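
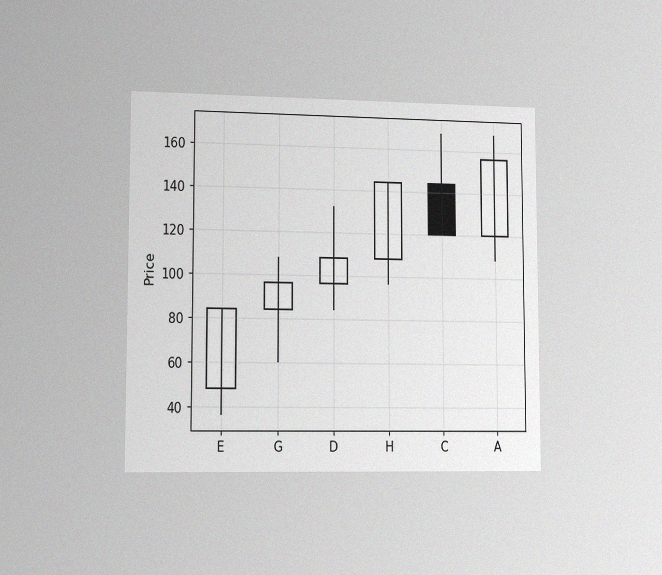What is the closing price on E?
The chart is viewed slightly from the left, with some photo noise. The E candle closes at 84.

84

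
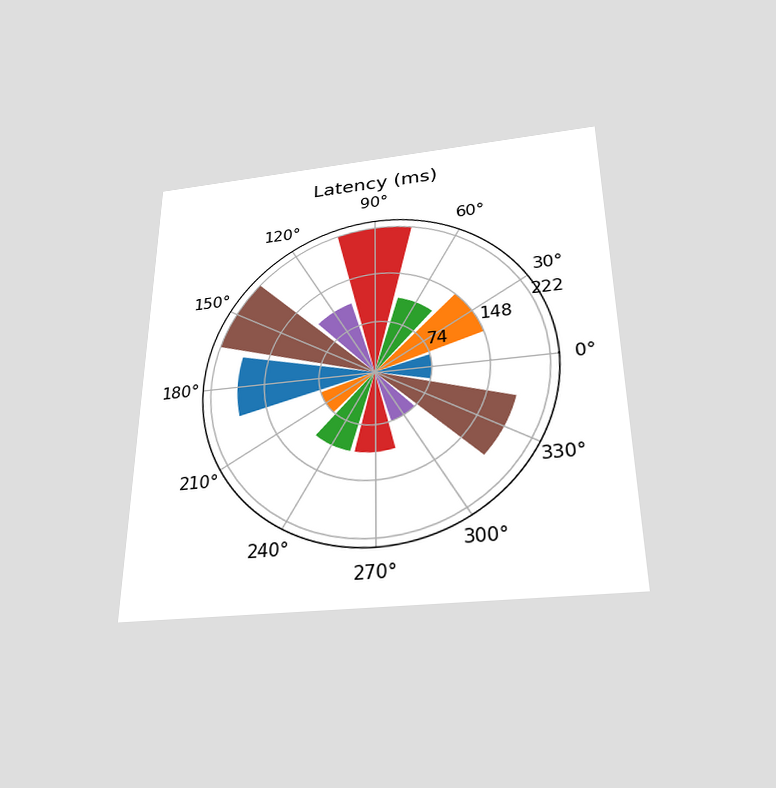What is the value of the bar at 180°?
The chart is viewed slightly from below. The bar at 180° reaches 185ms on the radial axis.

185ms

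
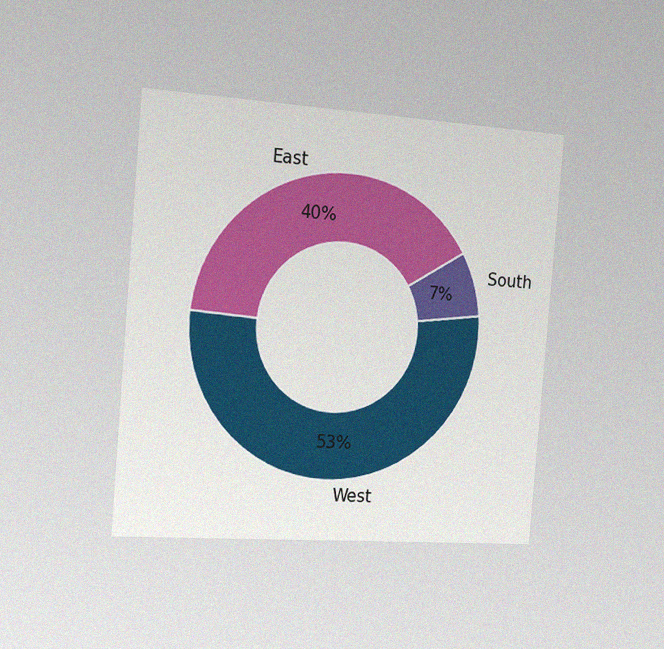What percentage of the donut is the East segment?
The chart is tilted about 5° clockwise and viewed slightly from the left, with some photo noise. The East segment takes up 40% of the ring.

40%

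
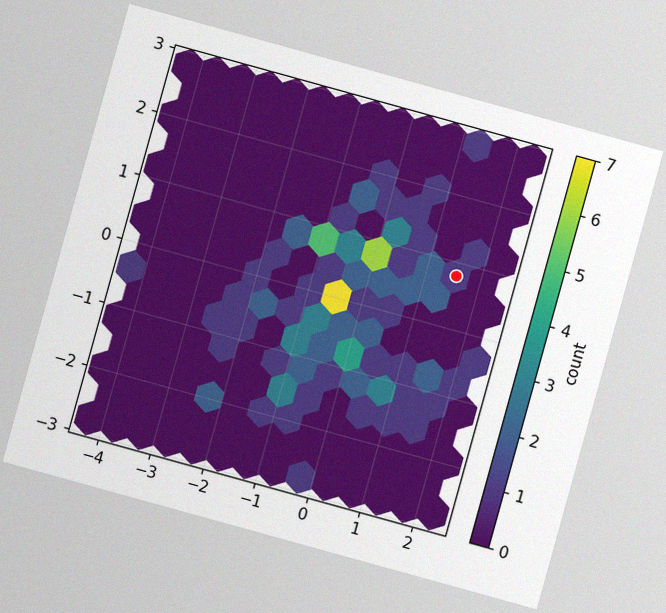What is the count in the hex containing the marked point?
1

The chart is tilted about 15° clockwise, with some photo noise. The marked hex reads 1 on the colorbar.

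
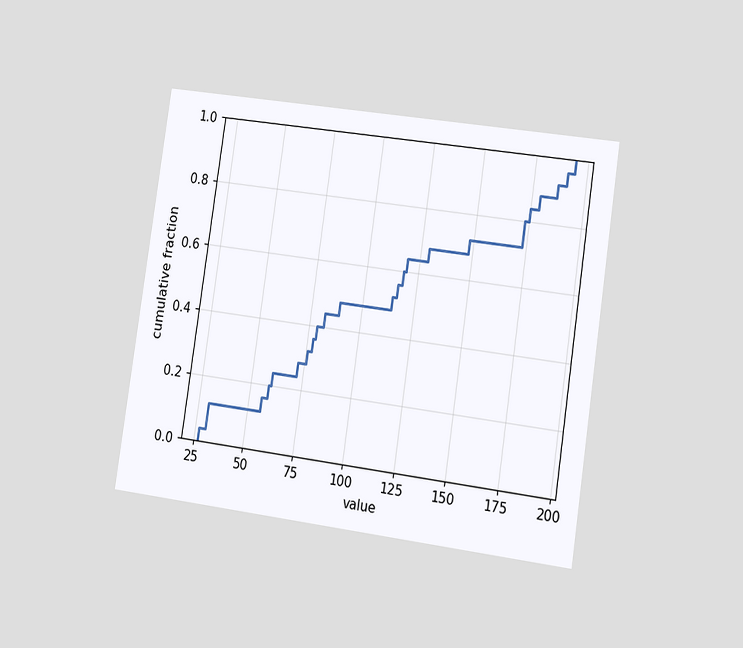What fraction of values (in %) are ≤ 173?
80%

The chart is tilted about 8° clockwise and viewed slightly from the right. At x=173 the ECDF step is at 80%.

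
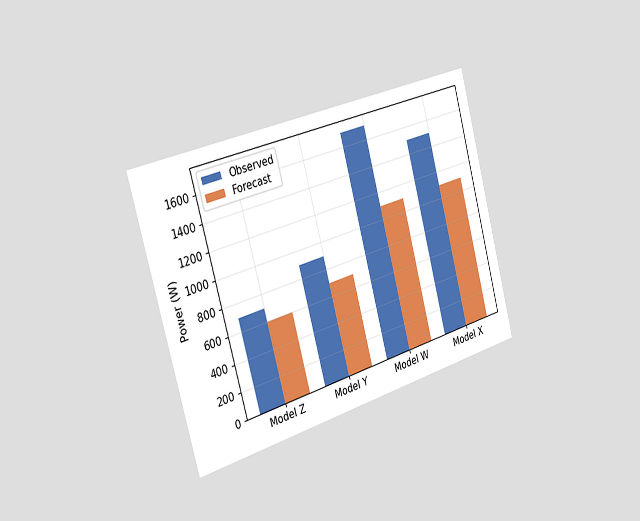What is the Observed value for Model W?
The chart is tilted about 15° counter-clockwise and viewed slightly from the left. The Observed bar at Model W reaches 1700W on the y-axis.

1700W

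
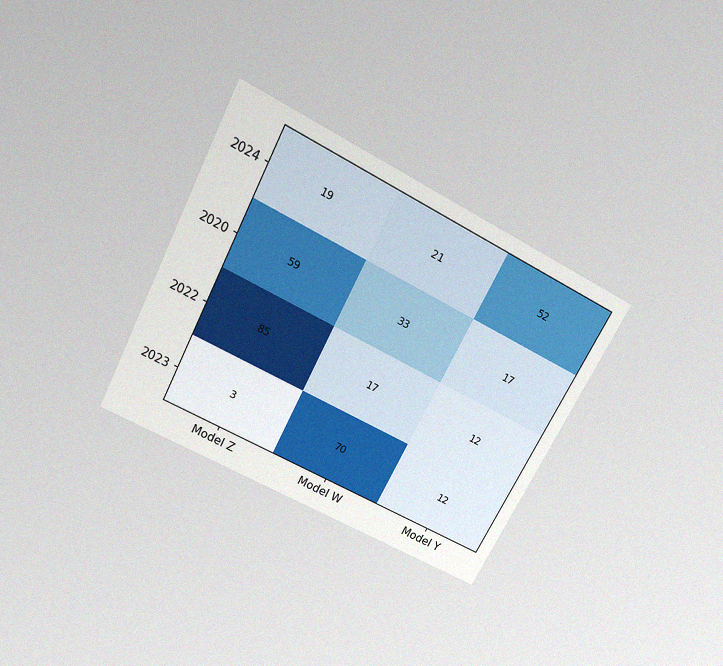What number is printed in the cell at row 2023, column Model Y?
12

The chart is tilted about 28° clockwise and viewed slightly from above, with some photo noise. The (2023, Model Y) cell reads 12.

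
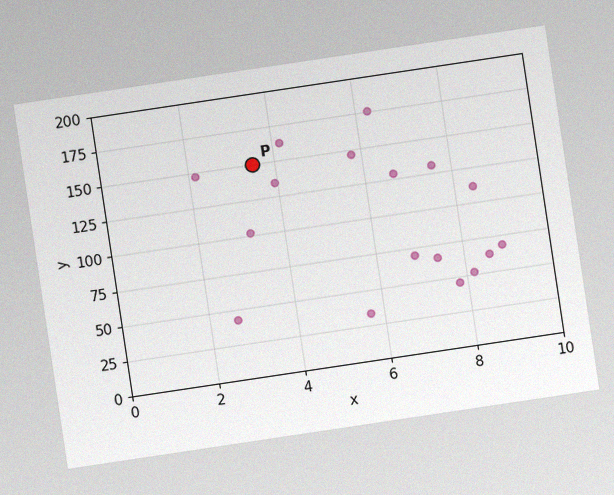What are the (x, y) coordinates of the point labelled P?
The chart is tilted about 9° counter-clockwise, with some photo noise. Following the gridlines from P to each axis, P sits at (3.5, 150).

(3.5, 150)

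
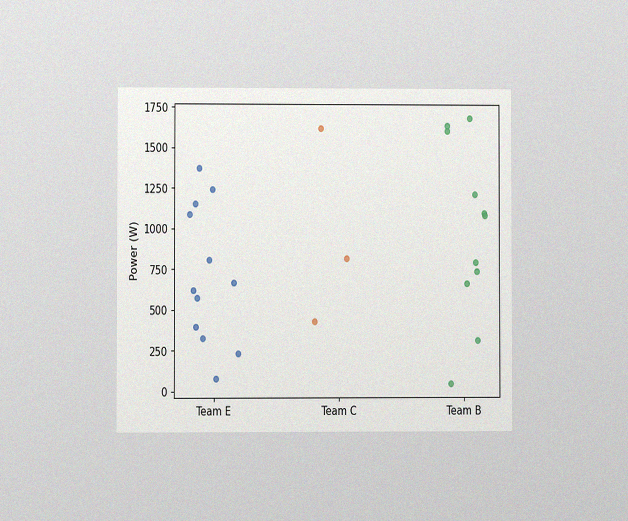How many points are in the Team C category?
3

The chart is viewed at a slight angle, with some photo noise. Counting the markers in the Team C column gives 3.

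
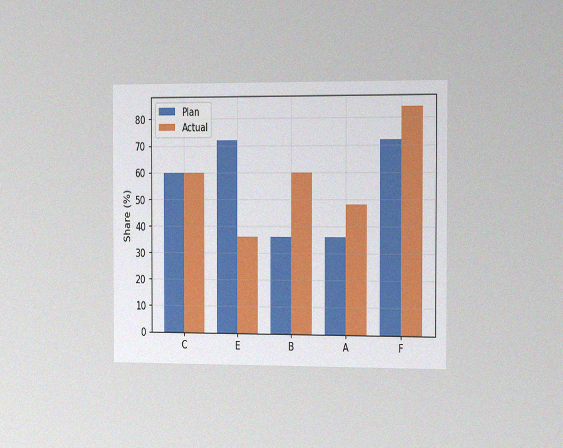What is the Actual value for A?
The chart is viewed slightly from the right, with some photo noise. The Actual bar at A reaches 48% on the y-axis.

48%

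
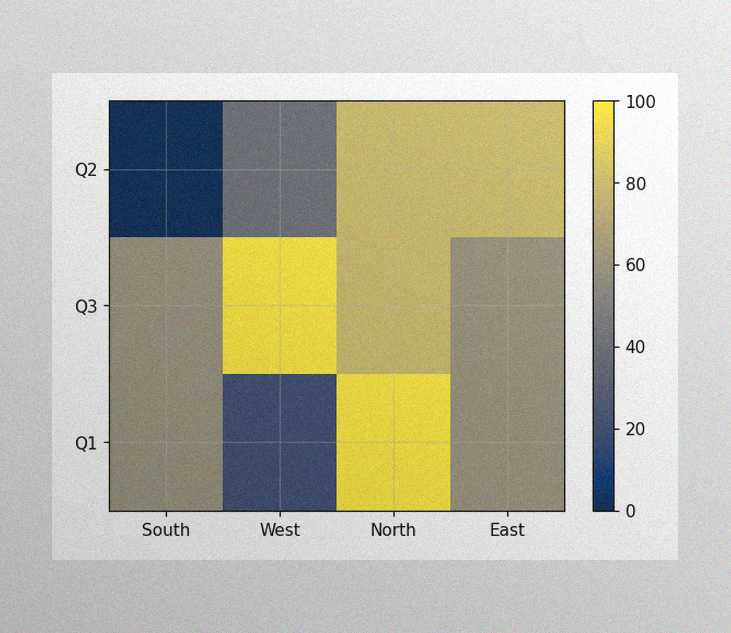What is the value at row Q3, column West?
The image has some photo noise and uneven lighting. Matching cell (Q3, West) against the colorbar gives 100.

100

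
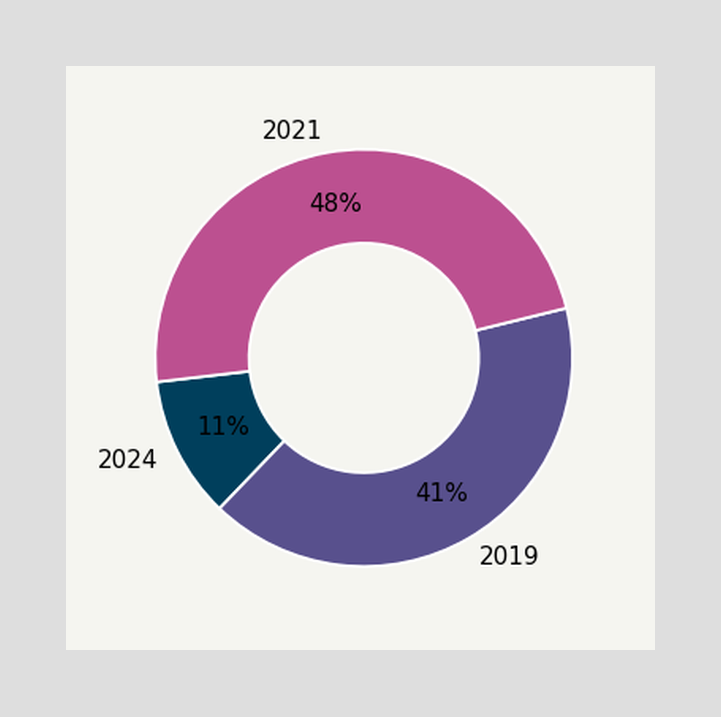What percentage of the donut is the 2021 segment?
The 2021 segment takes up 48% of the ring.

48%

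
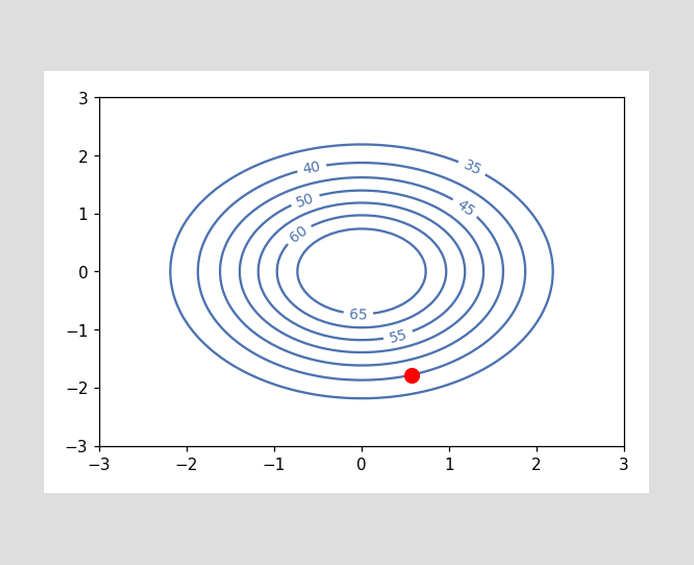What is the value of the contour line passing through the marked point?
The marked point sits on the contour labelled 40.

40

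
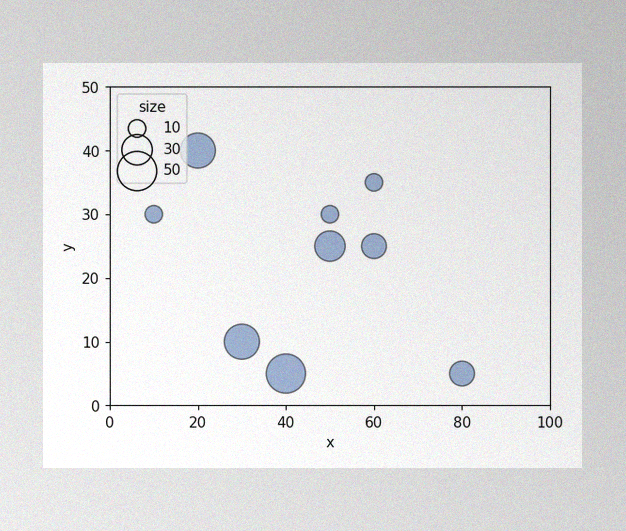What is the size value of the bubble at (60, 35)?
The image has some photo noise and uneven lighting. Matching the bubble at (60, 35) against the size legend gives 10.

10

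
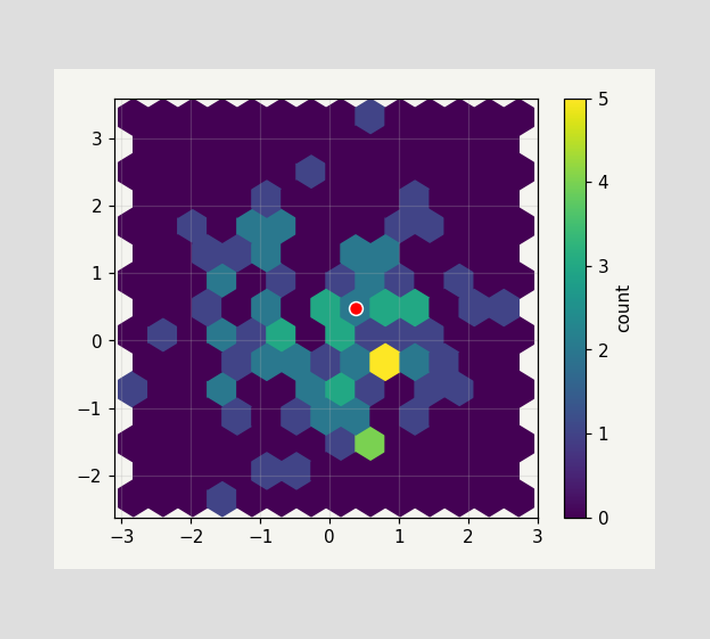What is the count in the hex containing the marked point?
2

The marked hex reads 2 on the colorbar.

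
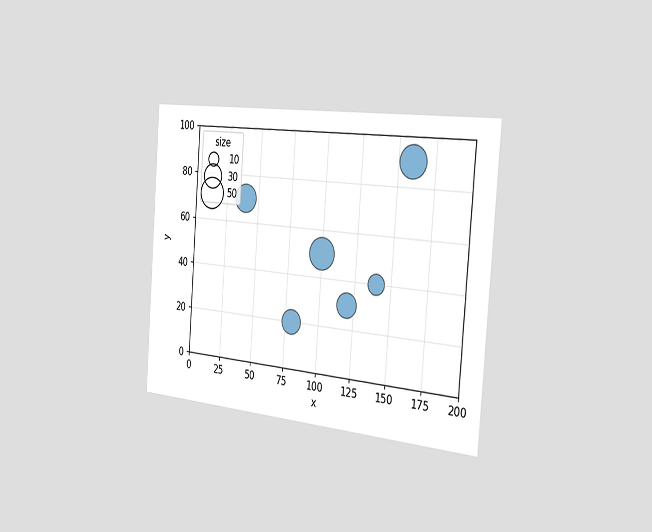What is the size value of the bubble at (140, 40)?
The chart is tilted about 4° clockwise and viewed slightly from the right. Matching the bubble at (140, 40) against the size legend gives 20.

20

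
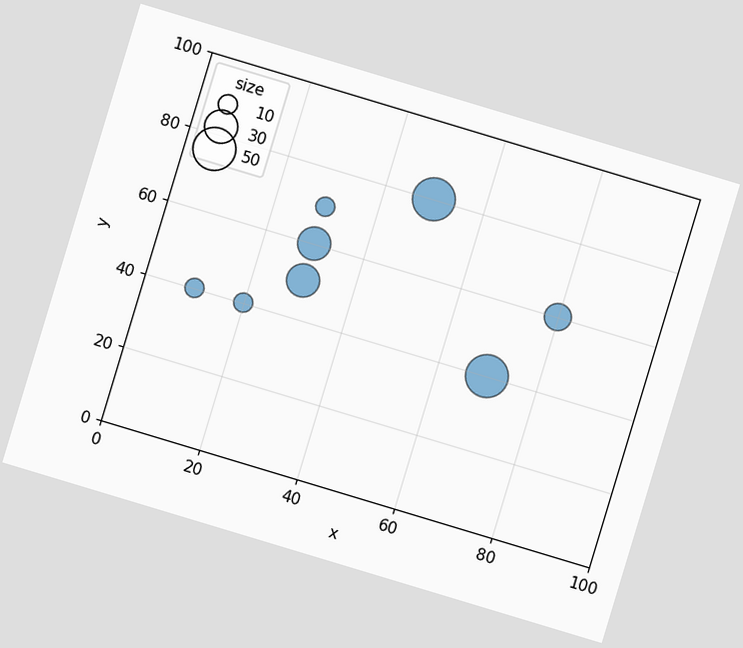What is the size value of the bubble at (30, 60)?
30

The chart is tilted about 17° clockwise. Matching the bubble at (30, 60) against the size legend gives 30.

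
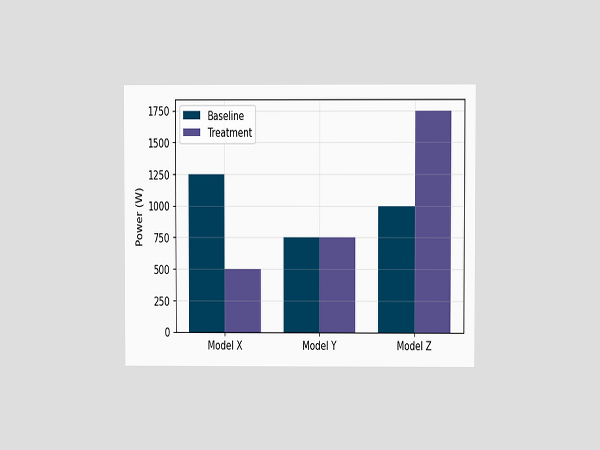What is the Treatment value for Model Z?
The chart is viewed at a slight angle. The Treatment bar at Model Z reaches 1750W on the y-axis.

1750W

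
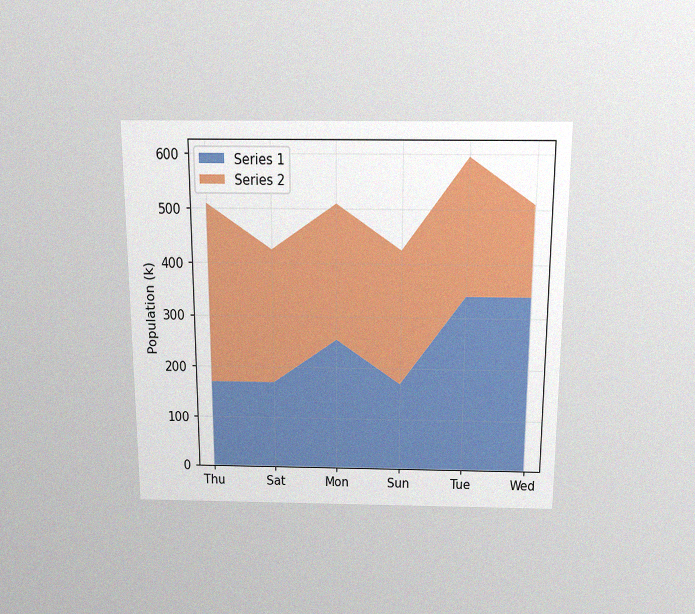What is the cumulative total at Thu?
510k

The chart is viewed slightly from above, with some photo noise. The stacked total at Thu reaches 510k.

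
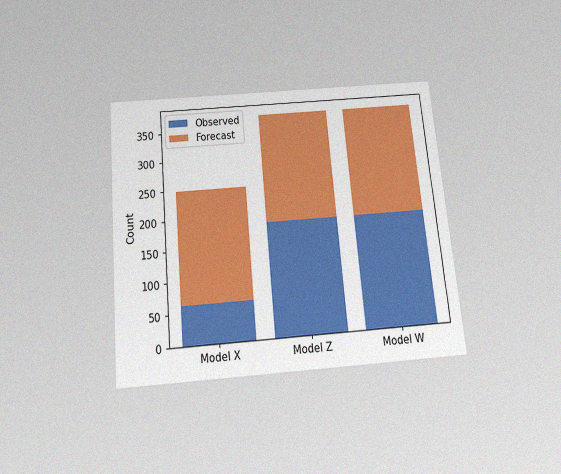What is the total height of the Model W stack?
372

The chart is tilted about 5° counter-clockwise and viewed slightly from below, with some photo noise. The Model W stack's top reaches 372 on the y-axis.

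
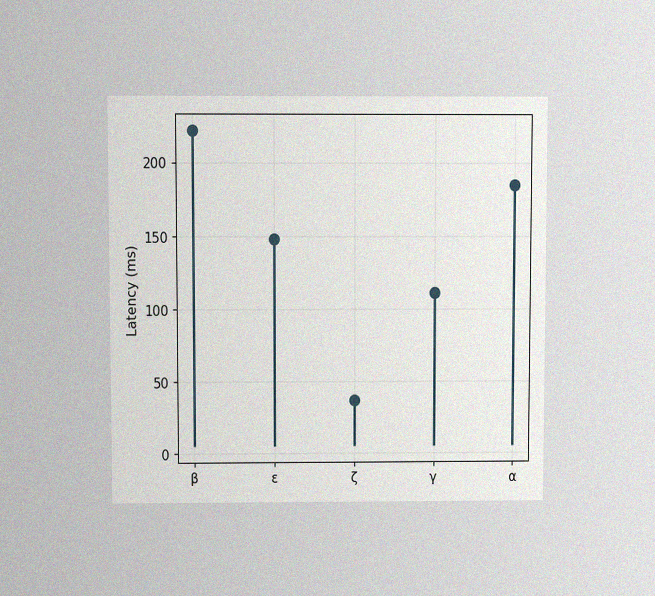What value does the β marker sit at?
222ms

The chart is viewed slightly from above, with some photo noise. The β marker sits at 222ms.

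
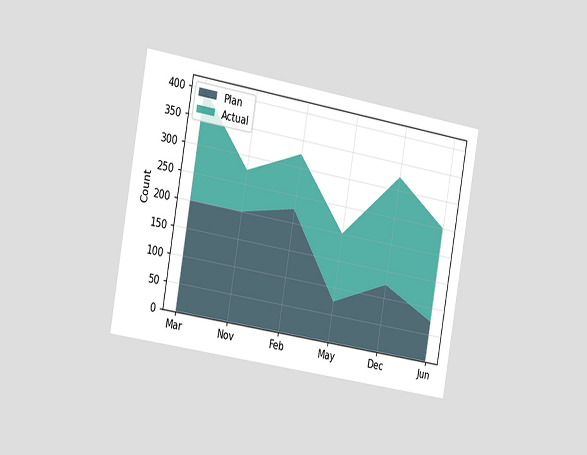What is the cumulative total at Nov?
275

The chart is tilted about 10° clockwise and viewed slightly from the left. The stacked total at Nov reaches 275.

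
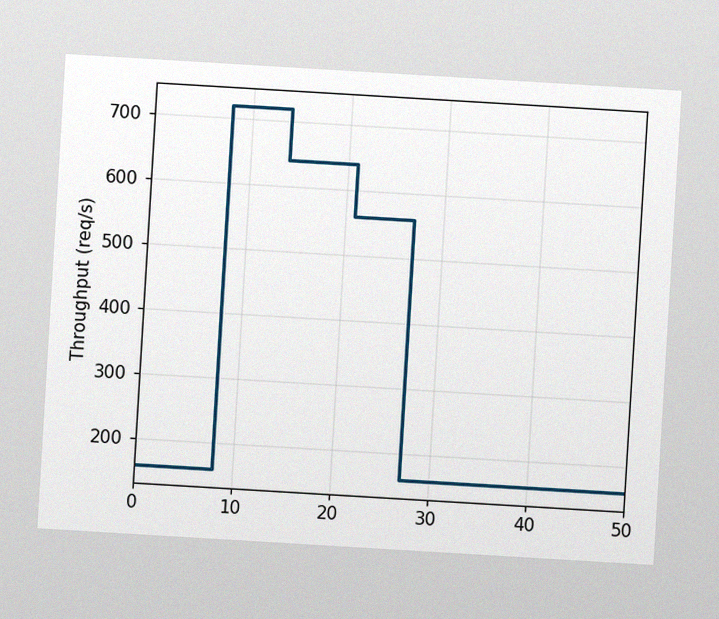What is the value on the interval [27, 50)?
160req/s

The chart is tilted about 3° clockwise, with some photo noise. On [27, 50) the step sits at 160req/s.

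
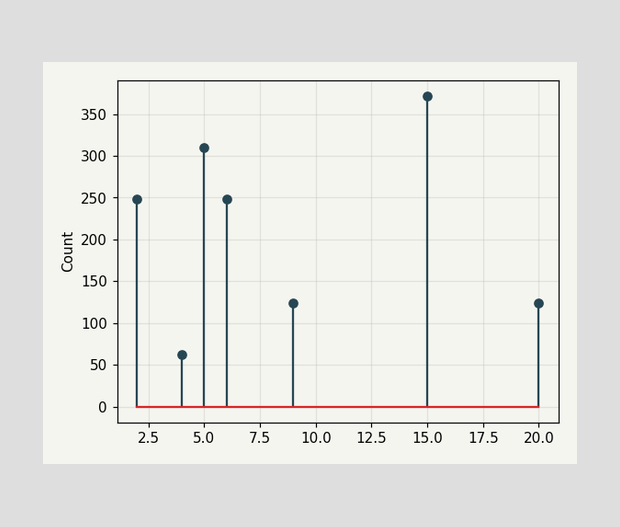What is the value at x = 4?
The stem at x=4 reaches 62.

62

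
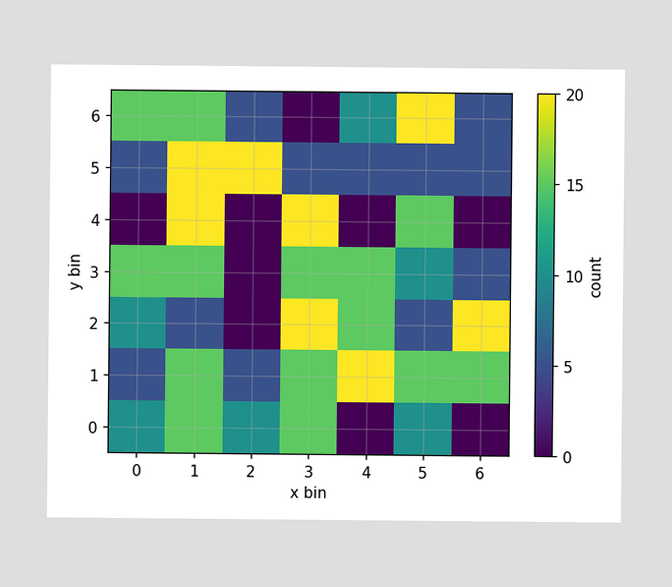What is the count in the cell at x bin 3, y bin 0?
Matching the cell (3, 0) against the colorbar gives 15.

15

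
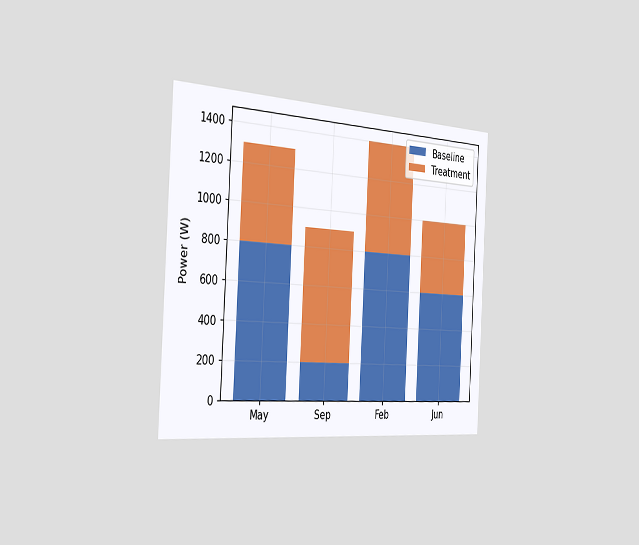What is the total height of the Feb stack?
1400W

The chart is tilted about 3° clockwise and viewed slightly from the left. The Feb stack's top reaches 1400W on the y-axis.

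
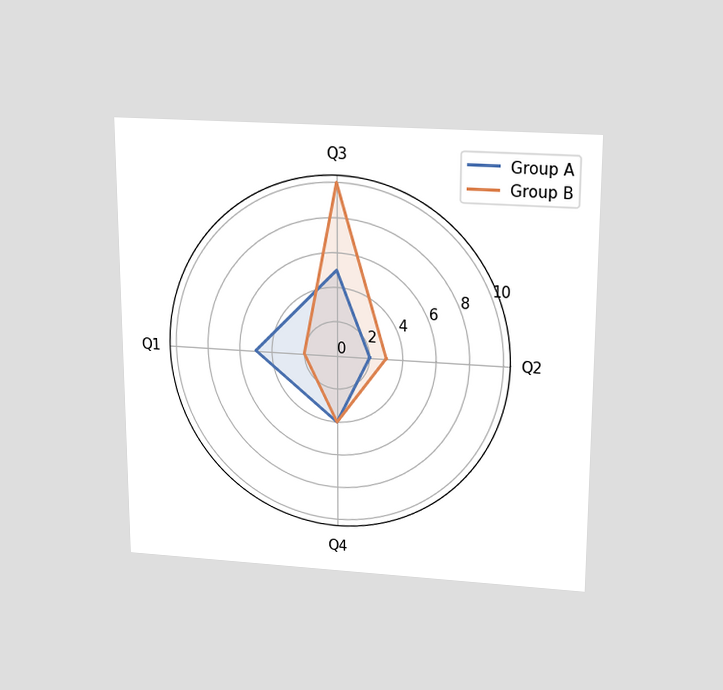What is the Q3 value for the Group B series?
10

The chart is viewed slightly from above. On the Q3 axis, Group B reaches 10.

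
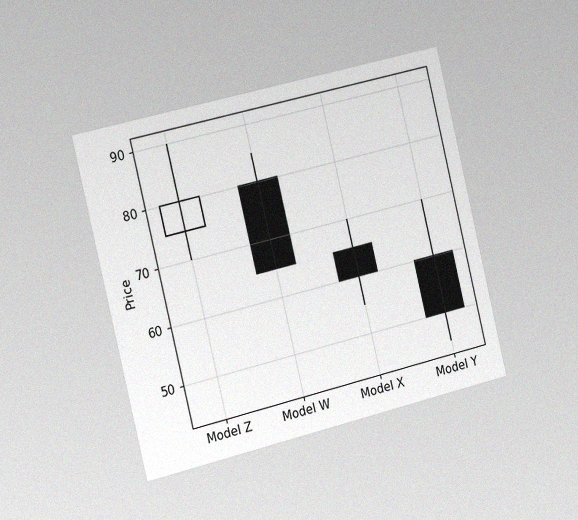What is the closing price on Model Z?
The chart is tilted about 14° counter-clockwise and viewed slightly from the left, with some photo noise. The Model Z candle closes at 80.

80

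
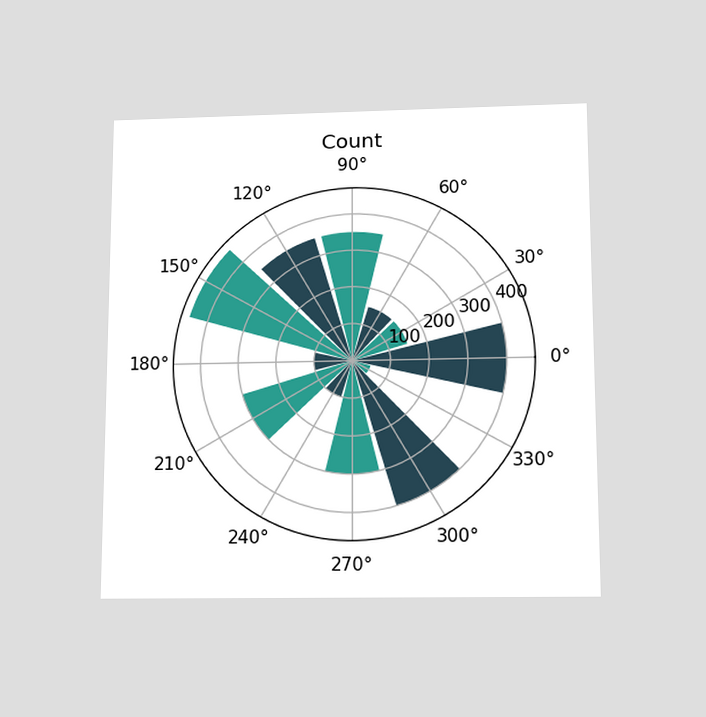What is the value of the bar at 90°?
The chart is viewed slightly from below. The bar at 90° reaches 350 on the radial axis.

350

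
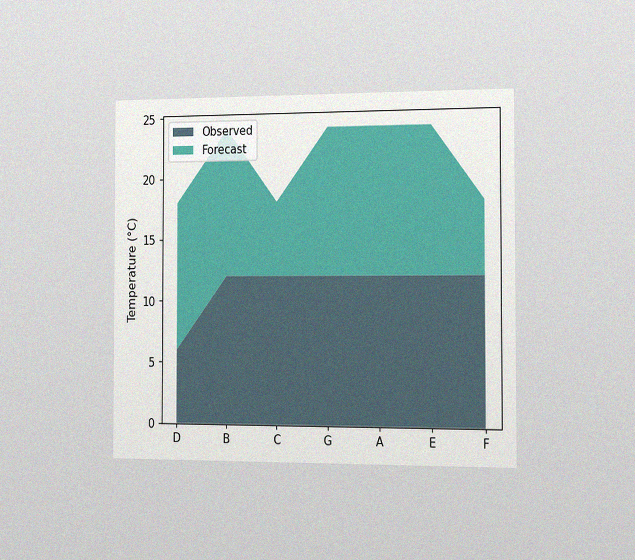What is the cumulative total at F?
18°C

The chart is viewed slightly from the right, with some photo noise. The stacked total at F reaches 18°C.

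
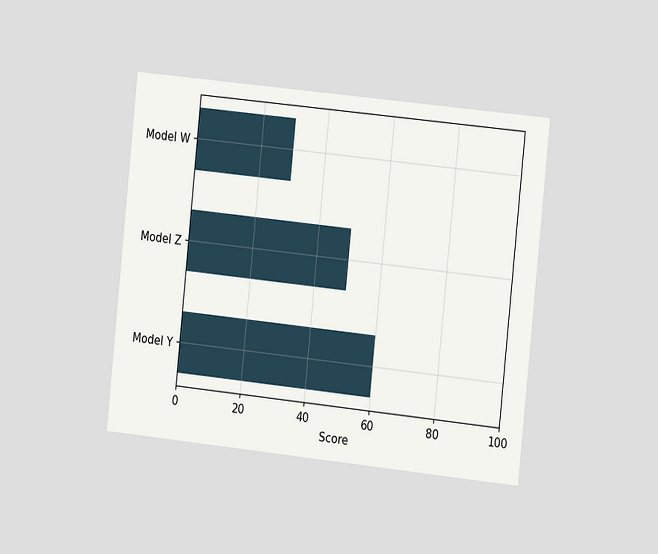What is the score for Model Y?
The chart is tilted about 6° clockwise and viewed slightly from the right. Reading along the chart's x-axis, the Model Y bar reaches 60.

60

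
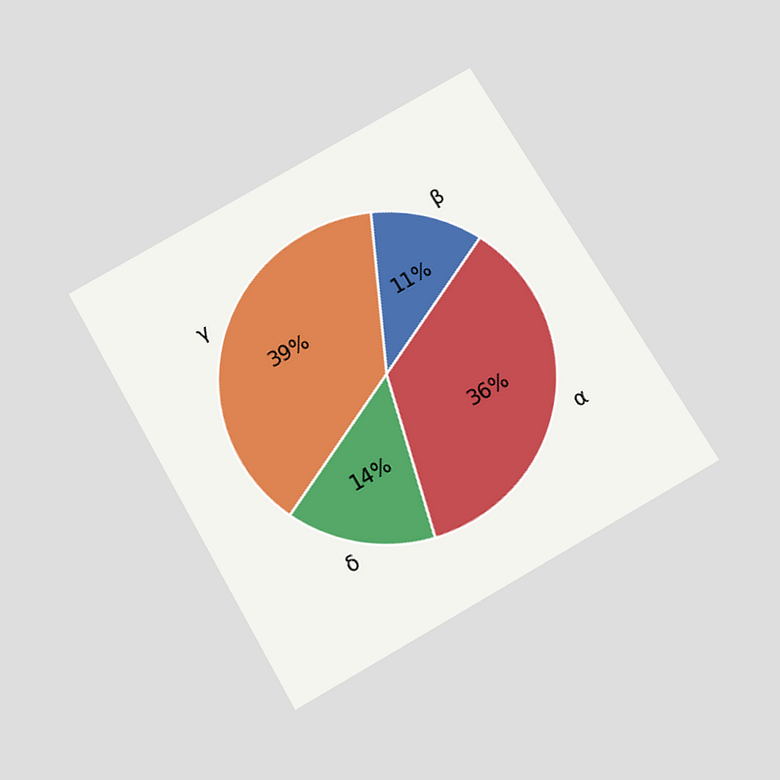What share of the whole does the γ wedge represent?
The chart is tilted about 30° counter-clockwise and viewed slightly from below. The γ slice takes up 39% of the pie.

39%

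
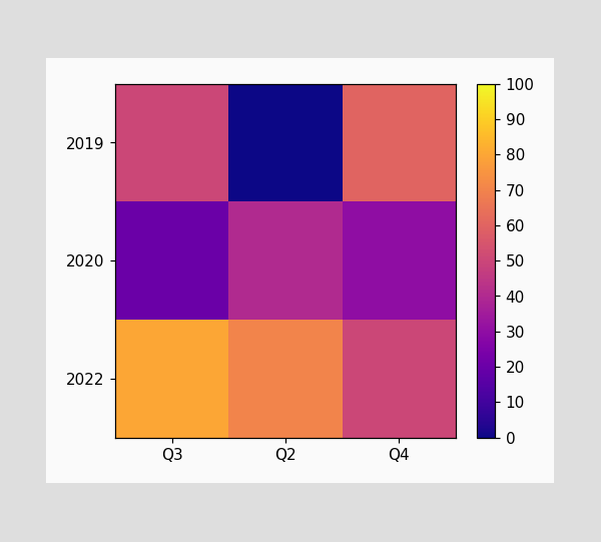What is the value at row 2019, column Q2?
Matching cell (2019, Q2) against the colorbar gives 0.

0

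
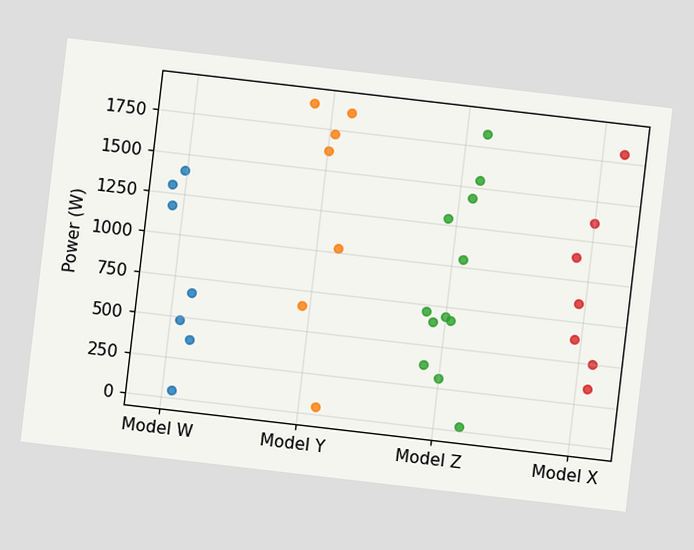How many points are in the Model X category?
The chart is tilted about 7° clockwise. Counting the markers in the Model X column gives 7.

7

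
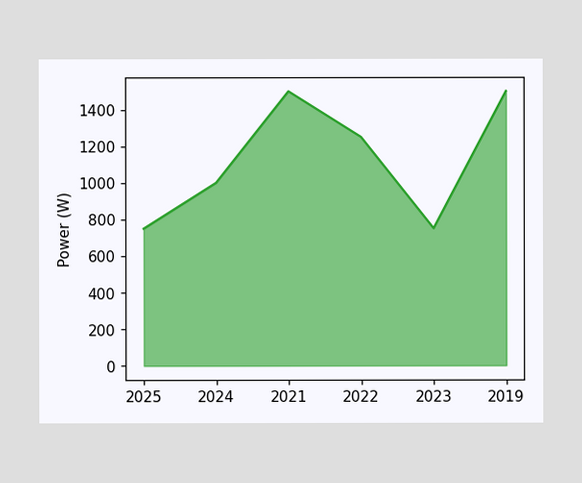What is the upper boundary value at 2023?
750W

At 2023 the upper boundary is at 750W.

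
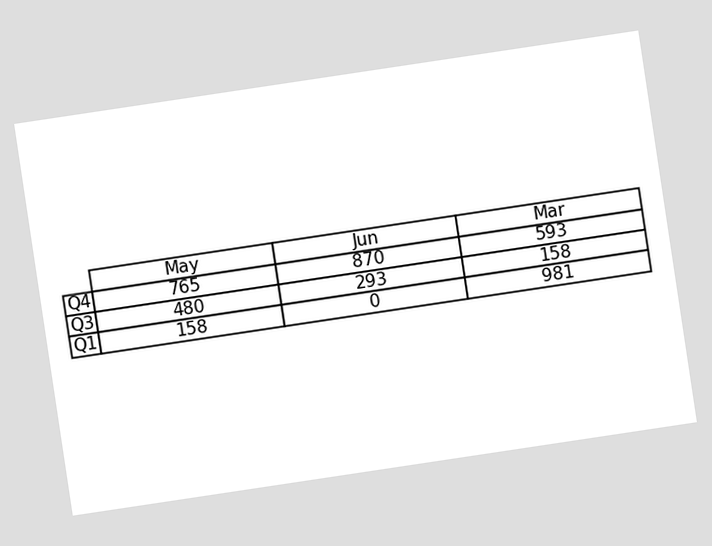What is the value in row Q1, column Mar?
981

The chart is tilted about 9° counter-clockwise. The (Q1, Mar) cell reads 981.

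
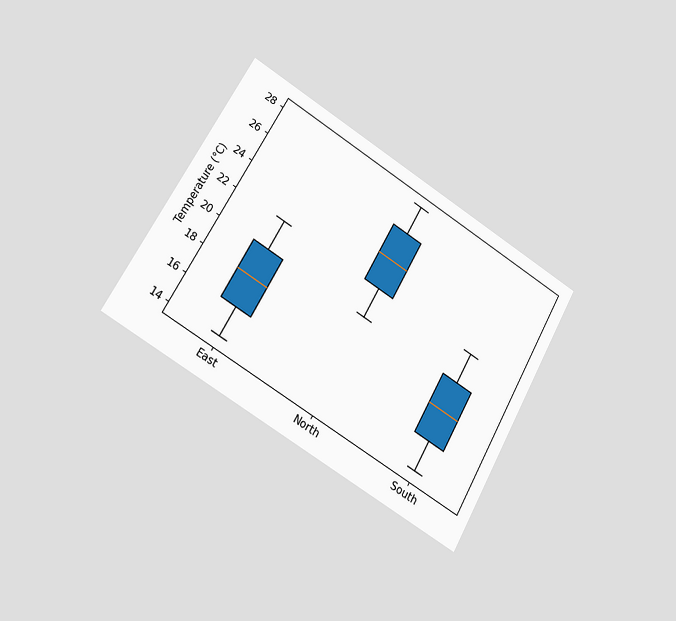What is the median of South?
18°C

The chart is tilted about 30° clockwise and viewed slightly from the left. The median line in the South box sits at 18°C.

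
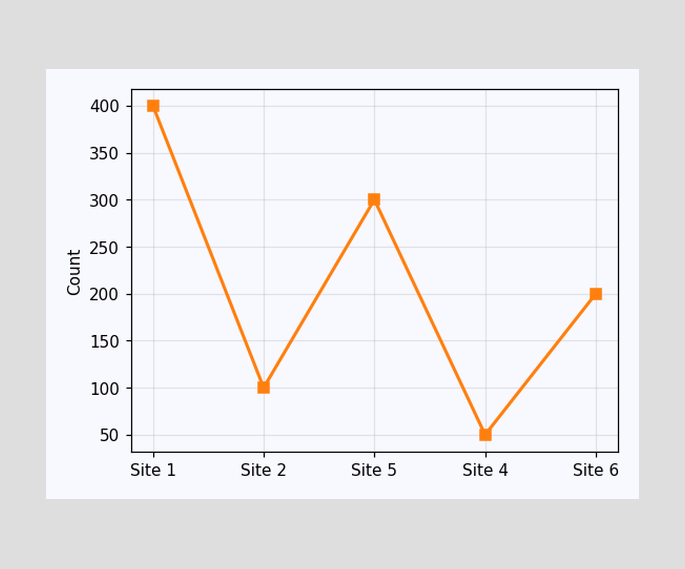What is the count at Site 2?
100

At Site 2, the line is at 100.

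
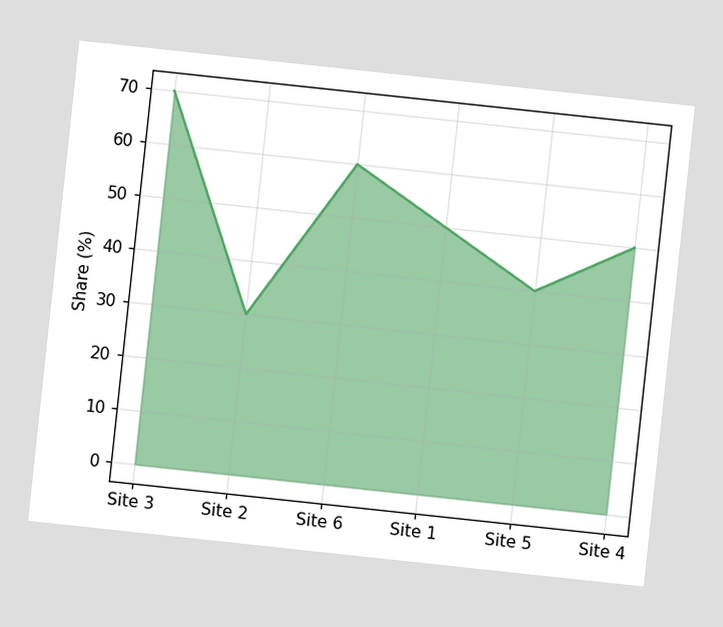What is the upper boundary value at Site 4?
50%

The chart is tilted about 6° clockwise. At Site 4 the upper boundary is at 50%.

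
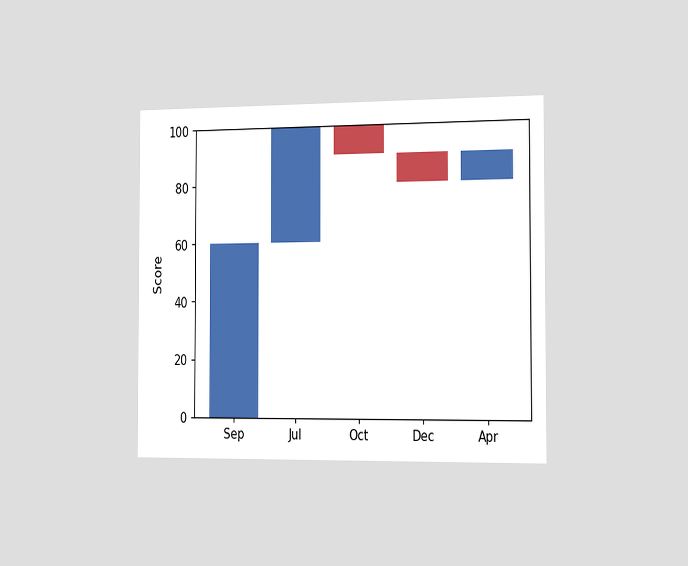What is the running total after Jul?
The chart is viewed slightly from the right. After Jul the running total reaches 100.

100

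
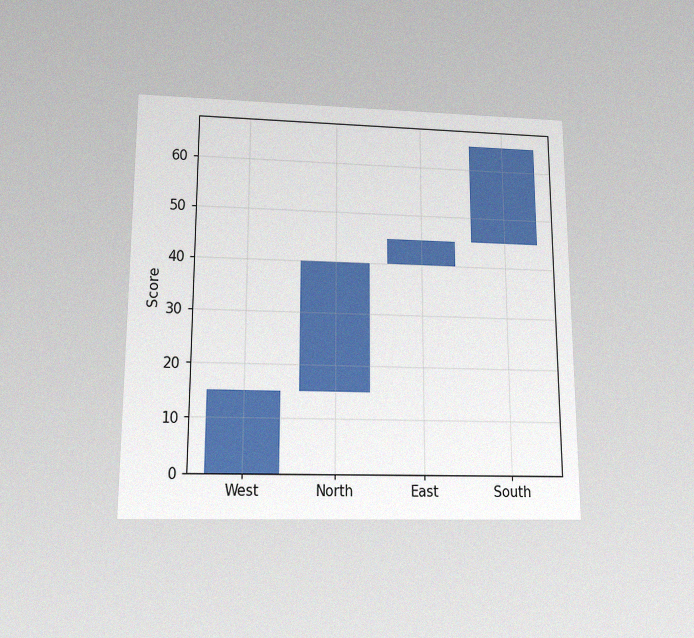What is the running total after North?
The chart is viewed slightly from below, with some photo noise. After North the running total reaches 40.

40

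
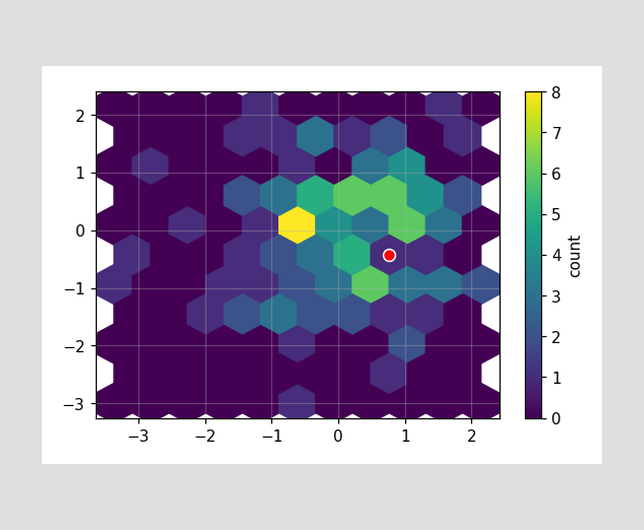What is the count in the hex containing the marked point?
1

The marked hex reads 1 on the colorbar.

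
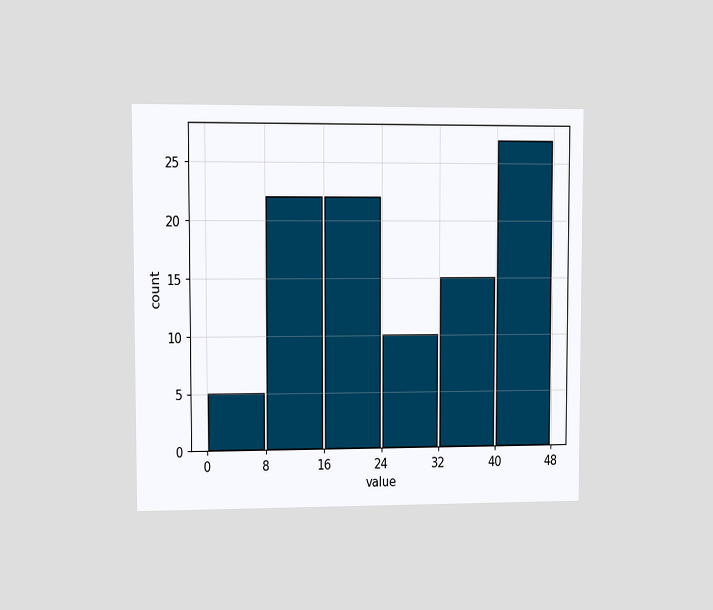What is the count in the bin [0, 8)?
5

The chart is viewed at a slight angle. The [0, 8) bin has height 5.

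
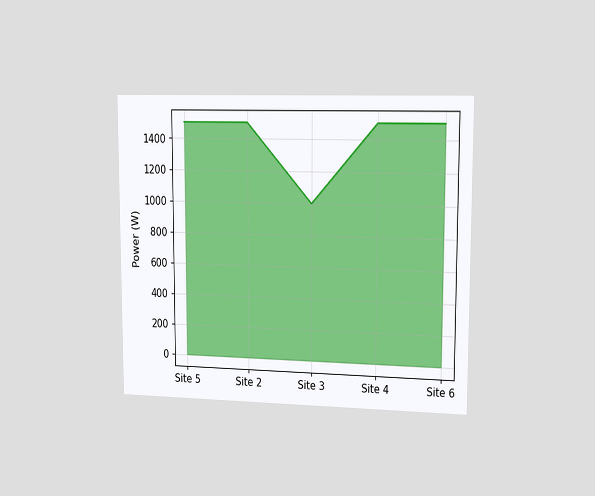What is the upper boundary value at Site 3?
1000W

The chart is viewed slightly from the right. At Site 3 the upper boundary is at 1000W.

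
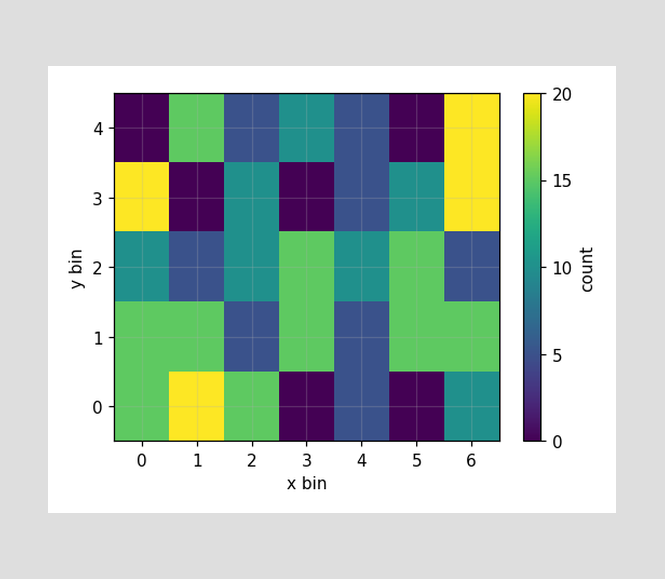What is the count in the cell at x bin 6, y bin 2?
Matching the cell (6, 2) against the colorbar gives 5.

5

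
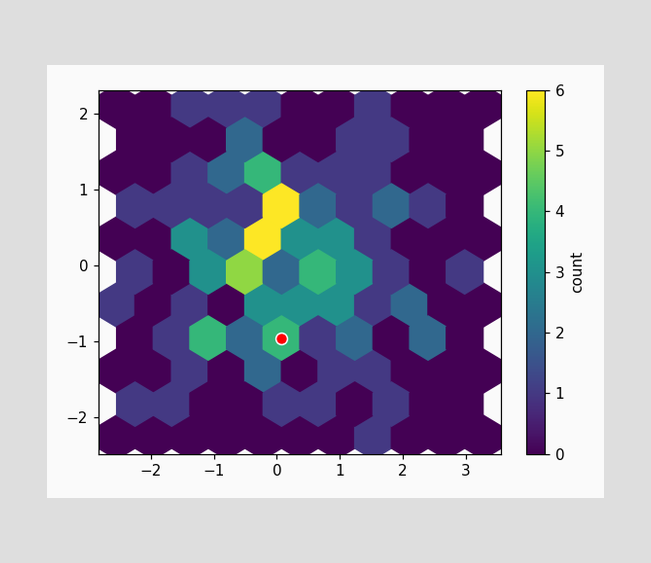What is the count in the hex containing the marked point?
4

The marked hex reads 4 on the colorbar.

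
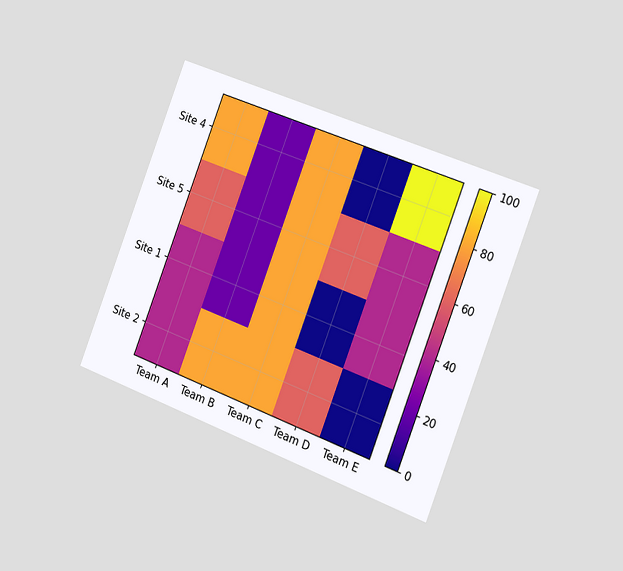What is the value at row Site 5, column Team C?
The chart is tilted about 21° clockwise and viewed slightly from the right. Matching cell (Site 5, Team C) against the colorbar gives 80.

80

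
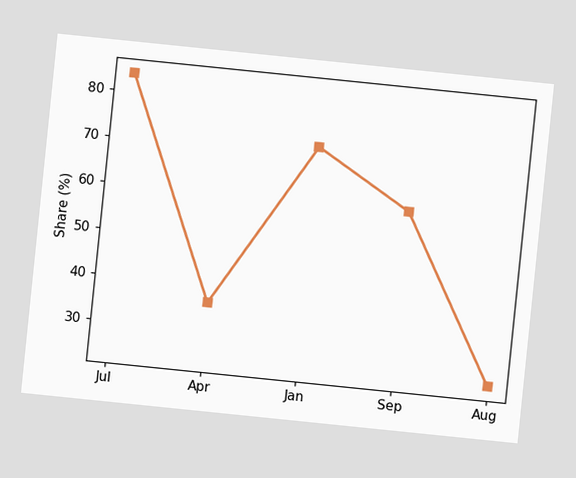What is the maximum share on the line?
The chart is tilted about 6° clockwise. The highest point is at Jul, and reading across to the y-axis gives 84%.

84%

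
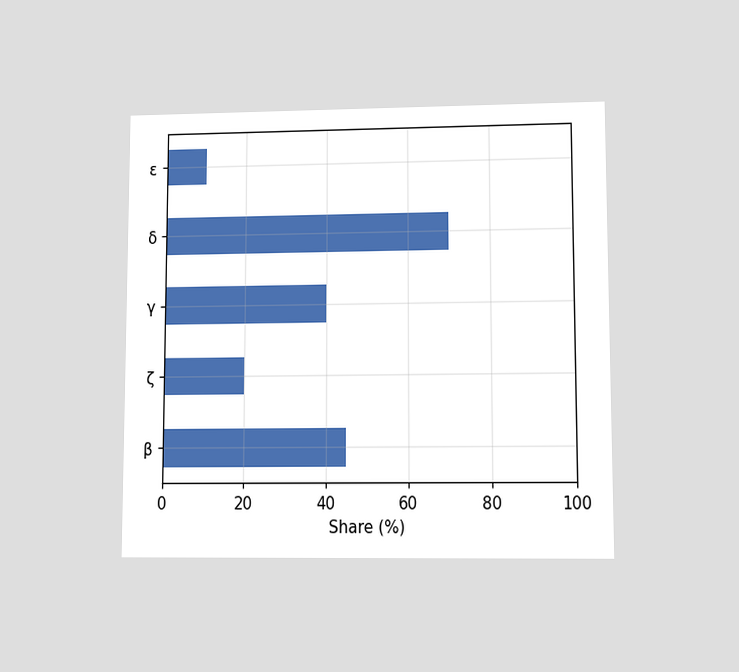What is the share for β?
45%

The chart is viewed at a slight angle. Reading along the chart's x-axis, the β bar reaches 45%.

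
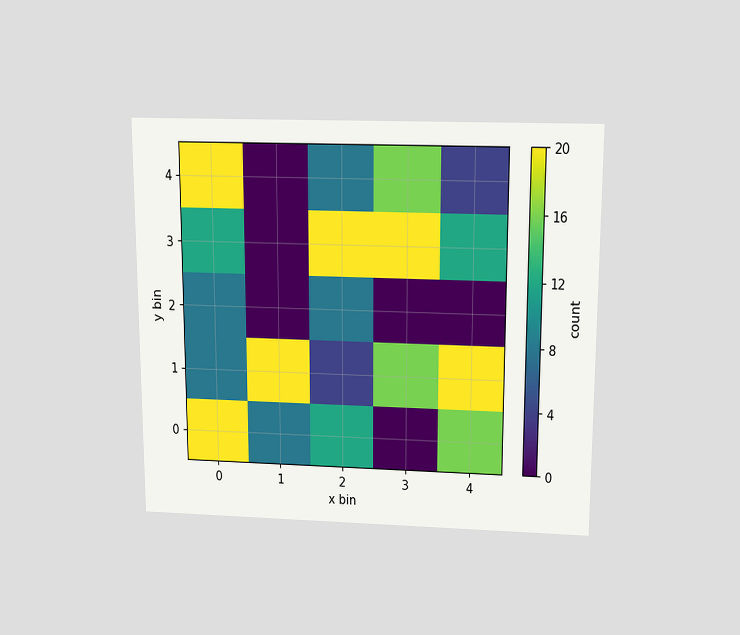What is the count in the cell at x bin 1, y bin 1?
The chart is viewed slightly from above. Matching the cell (1, 1) against the colorbar gives 20.

20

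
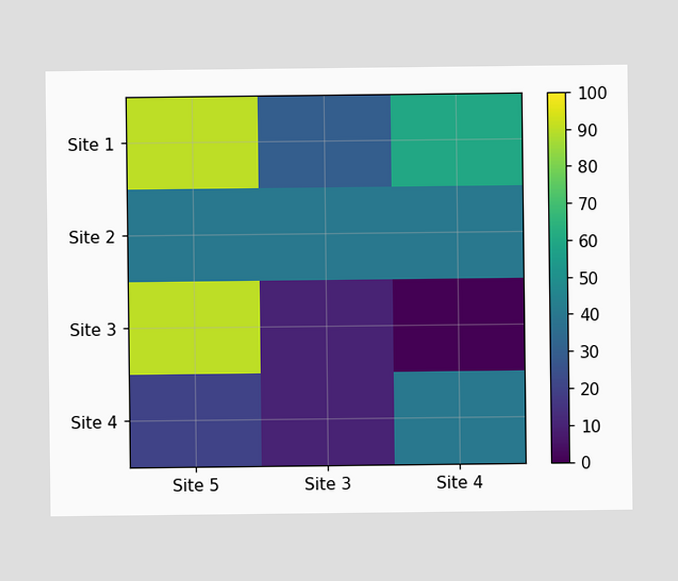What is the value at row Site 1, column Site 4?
60

Matching cell (Site 1, Site 4) against the colorbar gives 60.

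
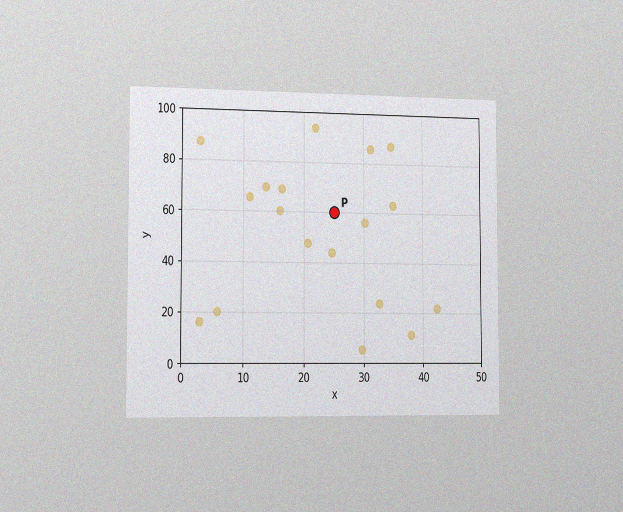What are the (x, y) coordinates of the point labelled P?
The chart is viewed slightly from the left, with some photo noise. Following the gridlines from P to each axis, P sits at (25, 60).

(25, 60)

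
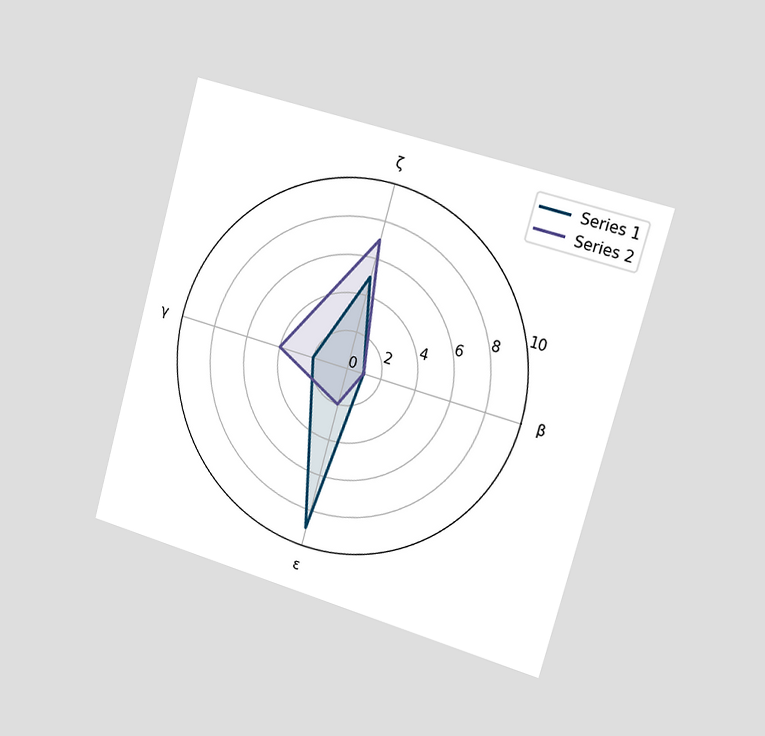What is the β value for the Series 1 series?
1

The chart is tilted about 15° clockwise and viewed slightly from the right. On the β axis, Series 1 reaches 1.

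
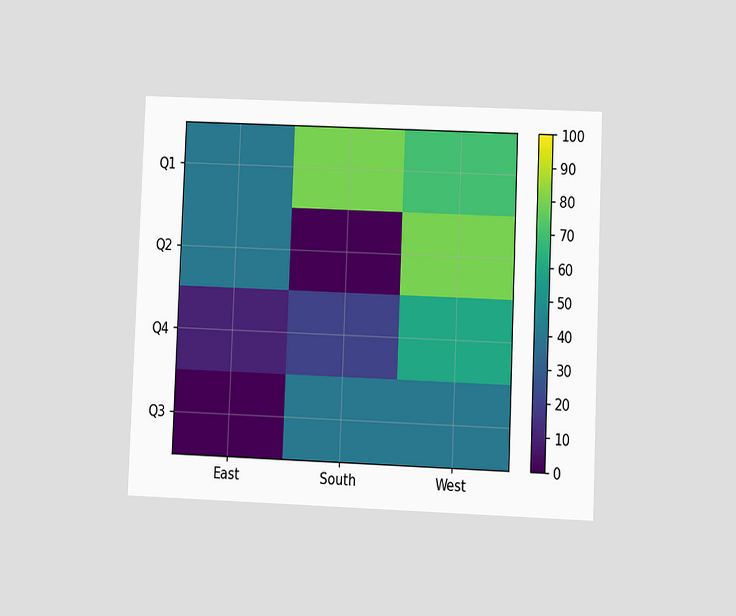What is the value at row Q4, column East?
The chart is tilted about 2° clockwise and viewed at a slight angle. Matching cell (Q4, East) against the colorbar gives 10.

10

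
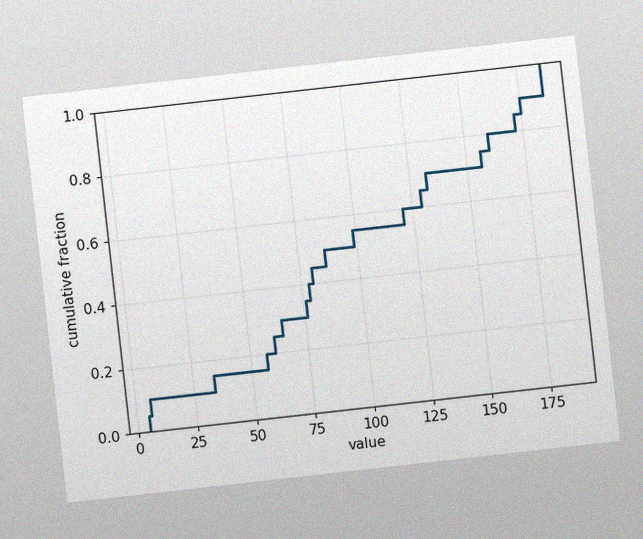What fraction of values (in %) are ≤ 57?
20%

The chart is tilted about 6° counter-clockwise, with some photo noise. At x=57 the ECDF step is at 20%.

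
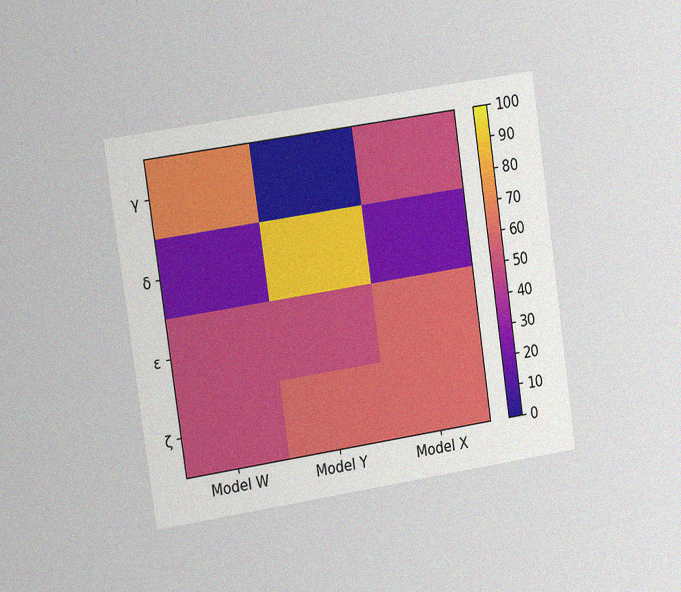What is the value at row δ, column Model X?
20

The chart is tilted about 8° counter-clockwise and viewed slightly from the left, with some photo noise. Matching cell (δ, Model X) against the colorbar gives 20.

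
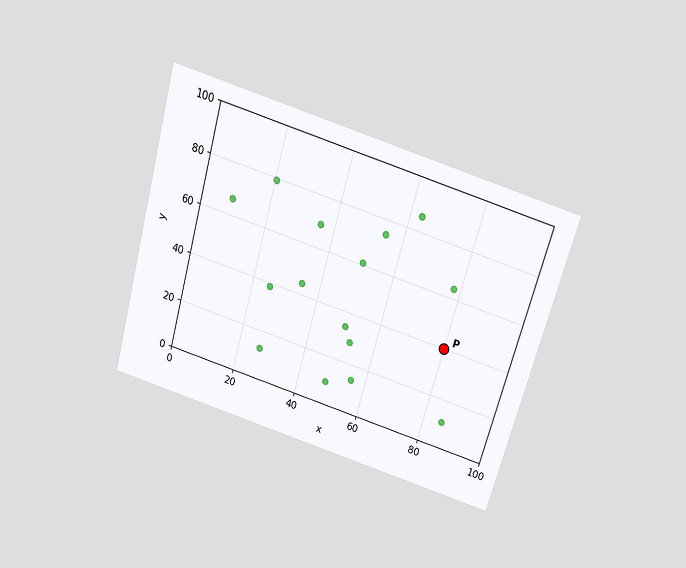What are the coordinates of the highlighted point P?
The chart is tilted about 16° clockwise and viewed slightly from above. Following the gridlines from P to each axis, P sits at (80, 40).

(80, 40)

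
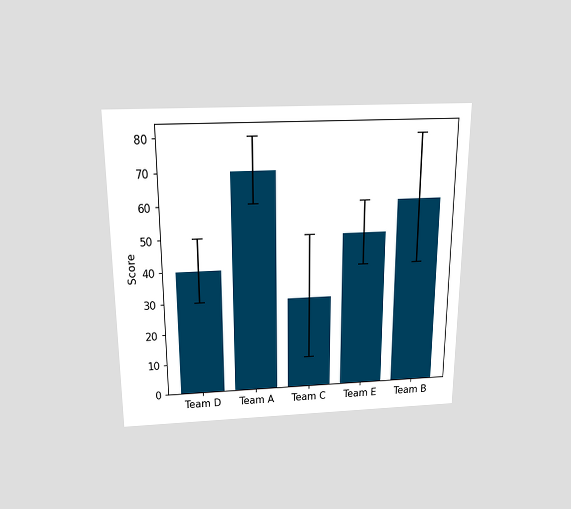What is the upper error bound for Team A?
The chart is viewed slightly from above. The Team A bar's upper whisker reaches 80.

80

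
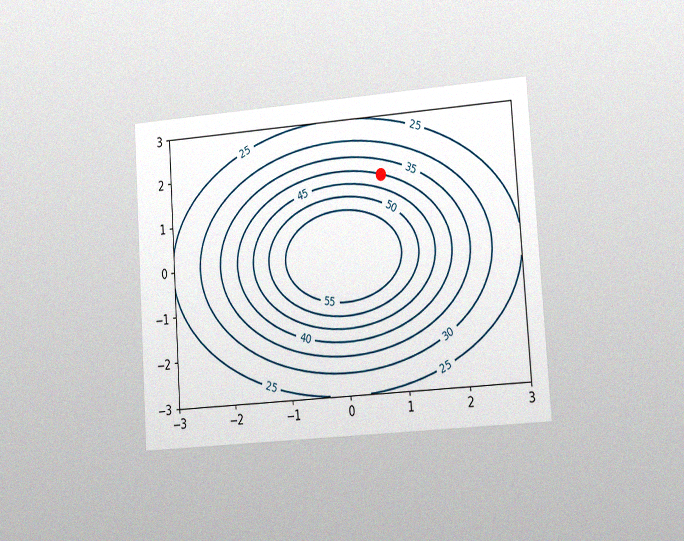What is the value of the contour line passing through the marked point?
The chart is tilted about 4° counter-clockwise and viewed at a slight angle, with some photo noise. The marked point sits on the contour labelled 40.

40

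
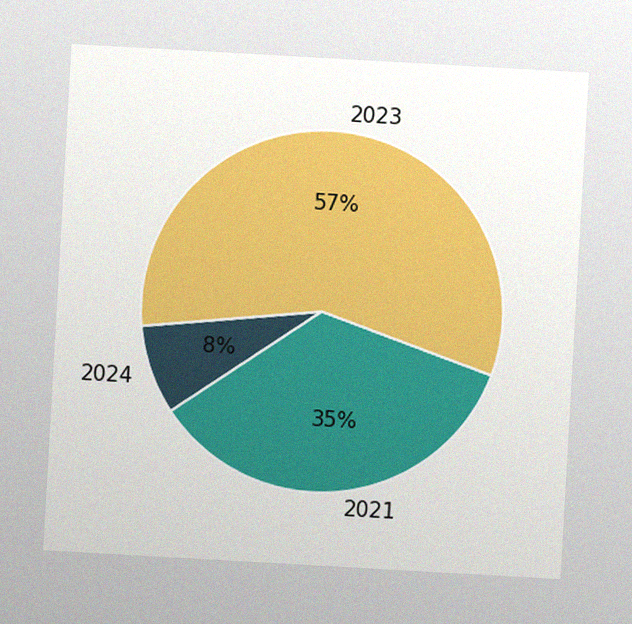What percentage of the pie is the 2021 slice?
35%

The chart is tilted about 3° clockwise, with some photo noise. The 2021 slice takes up 35% of the pie.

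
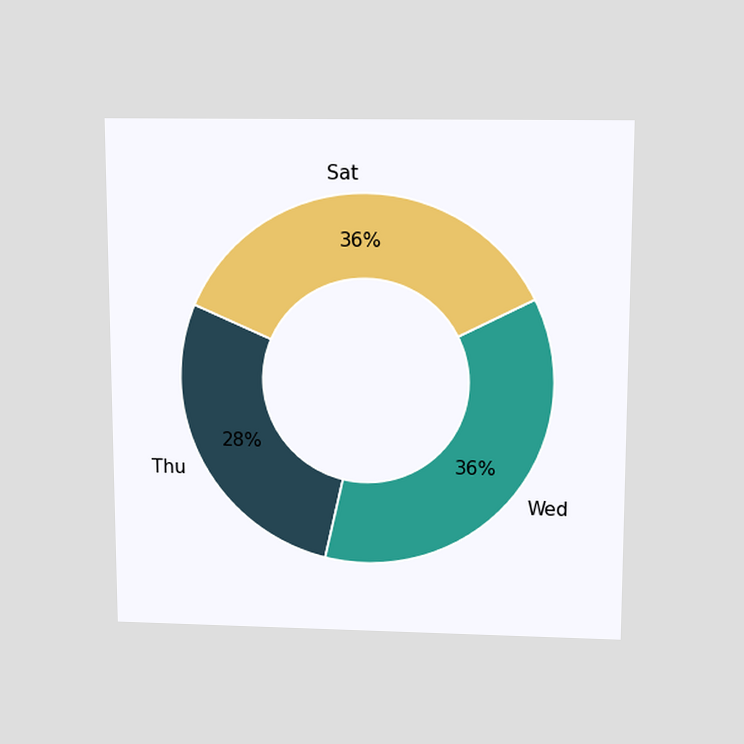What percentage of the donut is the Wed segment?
The chart is viewed slightly from above. The Wed segment takes up 36% of the ring.

36%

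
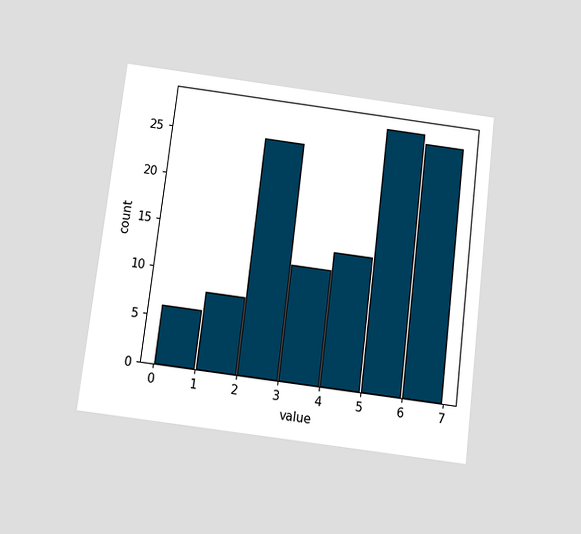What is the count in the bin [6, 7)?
27

The chart is tilted about 7° clockwise and viewed slightly from below. The [6, 7) bin has height 27.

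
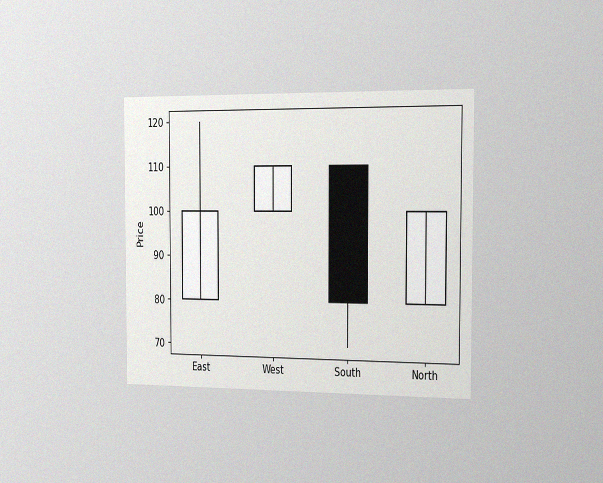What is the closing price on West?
The chart is viewed slightly from the right, with some photo noise. The West candle closes at 110.

110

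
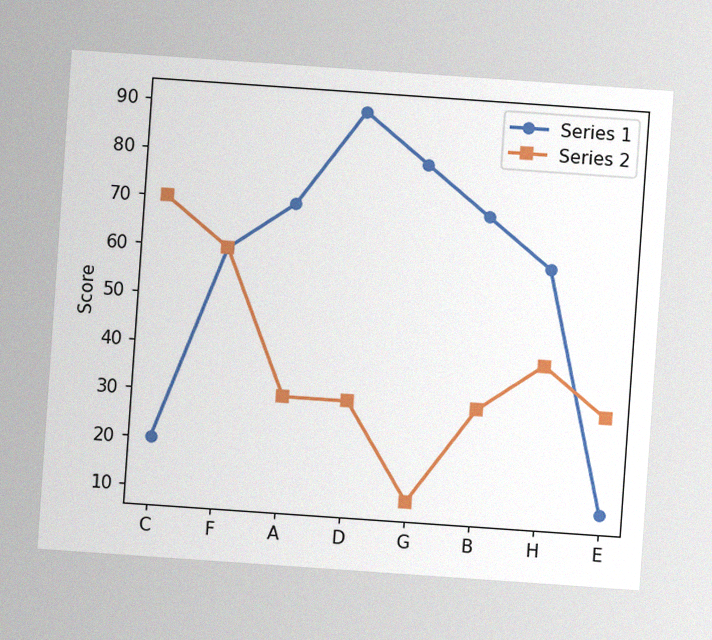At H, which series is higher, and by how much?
Series 1, by 20

The chart is tilted about 4° clockwise, with some photo noise. At H, Series 1 sits above the other line by 20.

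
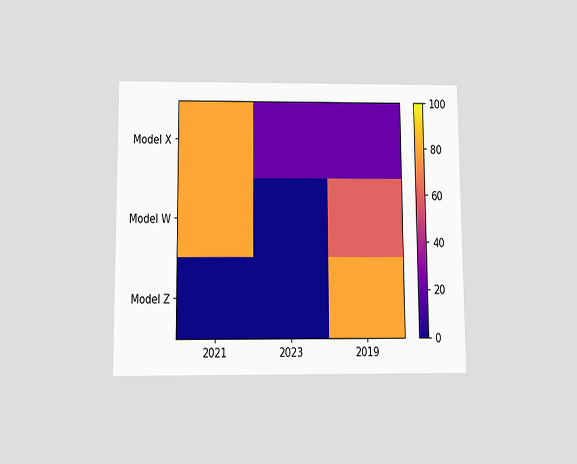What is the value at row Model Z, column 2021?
0

The chart is viewed slightly from below. Matching cell (Model Z, 2021) against the colorbar gives 0.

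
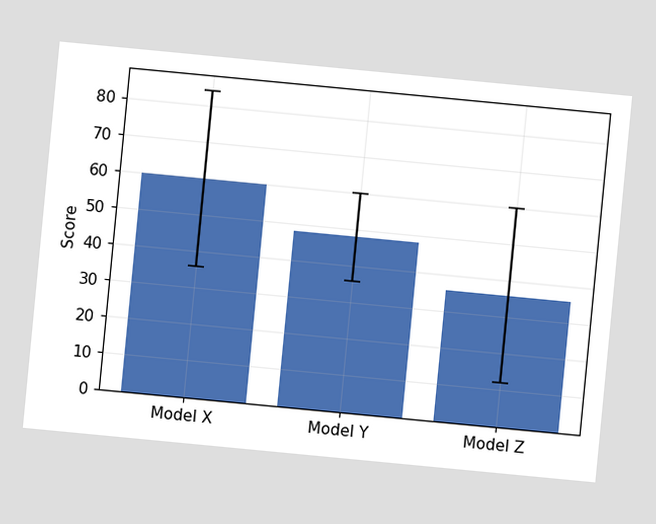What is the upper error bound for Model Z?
The chart is tilted about 5° clockwise. The Model Z bar's upper whisker reaches 60.

60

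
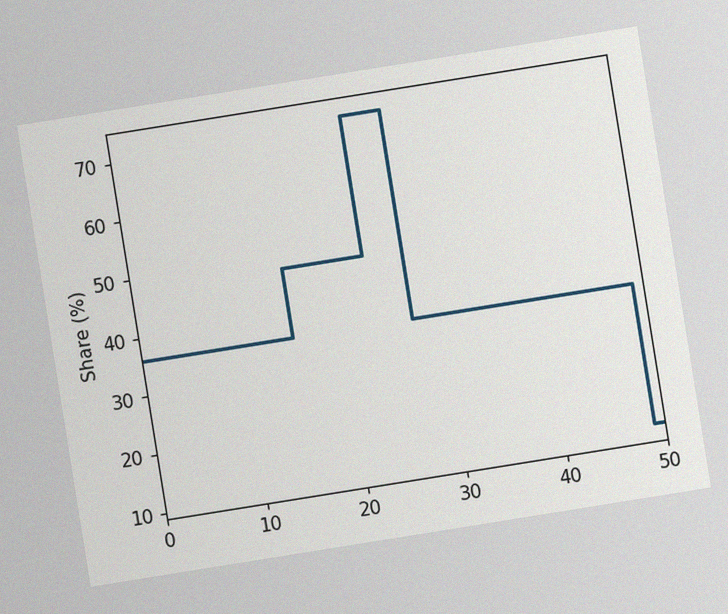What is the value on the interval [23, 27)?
The chart is tilted about 9° counter-clockwise, with some photo noise. On [23, 27) the step sits at 72%.

72%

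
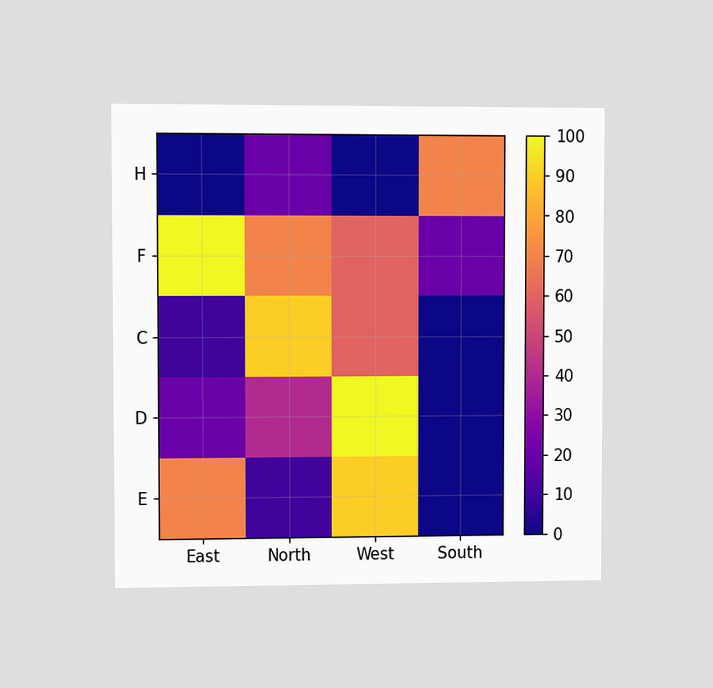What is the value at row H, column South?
70

The chart is viewed at a slight angle. Matching cell (H, South) against the colorbar gives 70.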